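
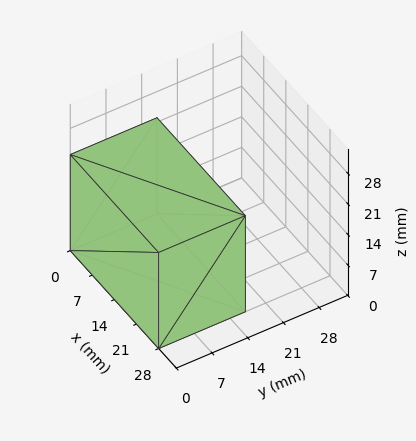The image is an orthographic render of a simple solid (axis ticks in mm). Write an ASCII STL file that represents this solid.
Reading the render: the shape is a rectangular box, roughly 28 × 17 mm footprint and 22 mm tall (dimensions read to the nearest mm from the axis ticks). For the STL, each face is triangulated and given an outward normal.

solid part
  facet normal 0.0000 0.0000 -1.0000
    outer loop
      vertex 28.0 17.0 0.0
      vertex 28.0 0.0 0.0
      vertex 0.0 0.0 0.0
    endloop
  endfacet
  facet normal 0.0000 0.0000 -1.0000
    outer loop
      vertex 0.0 17.0 0.0
      vertex 28.0 17.0 0.0
      vertex 0.0 0.0 0.0
    endloop
  endfacet
  facet normal 0.0000 0.0000 1.0000
    outer loop
      vertex 0.0 0.0 22.0
      vertex 28.0 0.0 22.0
      vertex 28.0 17.0 22.0
    endloop
  endfacet
  facet normal 0.0000 0.0000 1.0000
    outer loop
      vertex 0.0 0.0 22.0
      vertex 28.0 17.0 22.0
      vertex 0.0 17.0 22.0
    endloop
  endfacet
  facet normal 0.0000 -1.0000 0.0000
    outer loop
      vertex 0.0 0.0 0.0
      vertex 28.0 0.0 0.0
      vertex 28.0 0.0 22.0
    endloop
  endfacet
  facet normal 0.0000 -1.0000 0.0000
    outer loop
      vertex 0.0 0.0 0.0
      vertex 28.0 0.0 22.0
      vertex 0.0 0.0 22.0
    endloop
  endfacet
  facet normal 0.0000 1.0000 0.0000
    outer loop
      vertex 28.0 17.0 22.0
      vertex 28.0 17.0 0.0
      vertex 0.0 17.0 0.0
    endloop
  endfacet
  facet normal 0.0000 1.0000 0.0000
    outer loop
      vertex 0.0 17.0 22.0
      vertex 28.0 17.0 22.0
      vertex 0.0 17.0 0.0
    endloop
  endfacet
  facet normal -1.0000 0.0000 0.0000
    outer loop
      vertex 0.0 17.0 22.0
      vertex 0.0 17.0 0.0
      vertex 0.0 0.0 0.0
    endloop
  endfacet
  facet normal -1.0000 0.0000 0.0000
    outer loop
      vertex 0.0 0.0 22.0
      vertex 0.0 17.0 22.0
      vertex 0.0 0.0 0.0
    endloop
  endfacet
  facet normal 1.0000 0.0000 0.0000
    outer loop
      vertex 28.0 0.0 0.0
      vertex 28.0 17.0 0.0
      vertex 28.0 17.0 22.0
    endloop
  endfacet
  facet normal 1.0000 0.0000 0.0000
    outer loop
      vertex 28.0 0.0 0.0
      vertex 28.0 17.0 22.0
      vertex 28.0 0.0 22.0
    endloop
  endfacet
endsolid part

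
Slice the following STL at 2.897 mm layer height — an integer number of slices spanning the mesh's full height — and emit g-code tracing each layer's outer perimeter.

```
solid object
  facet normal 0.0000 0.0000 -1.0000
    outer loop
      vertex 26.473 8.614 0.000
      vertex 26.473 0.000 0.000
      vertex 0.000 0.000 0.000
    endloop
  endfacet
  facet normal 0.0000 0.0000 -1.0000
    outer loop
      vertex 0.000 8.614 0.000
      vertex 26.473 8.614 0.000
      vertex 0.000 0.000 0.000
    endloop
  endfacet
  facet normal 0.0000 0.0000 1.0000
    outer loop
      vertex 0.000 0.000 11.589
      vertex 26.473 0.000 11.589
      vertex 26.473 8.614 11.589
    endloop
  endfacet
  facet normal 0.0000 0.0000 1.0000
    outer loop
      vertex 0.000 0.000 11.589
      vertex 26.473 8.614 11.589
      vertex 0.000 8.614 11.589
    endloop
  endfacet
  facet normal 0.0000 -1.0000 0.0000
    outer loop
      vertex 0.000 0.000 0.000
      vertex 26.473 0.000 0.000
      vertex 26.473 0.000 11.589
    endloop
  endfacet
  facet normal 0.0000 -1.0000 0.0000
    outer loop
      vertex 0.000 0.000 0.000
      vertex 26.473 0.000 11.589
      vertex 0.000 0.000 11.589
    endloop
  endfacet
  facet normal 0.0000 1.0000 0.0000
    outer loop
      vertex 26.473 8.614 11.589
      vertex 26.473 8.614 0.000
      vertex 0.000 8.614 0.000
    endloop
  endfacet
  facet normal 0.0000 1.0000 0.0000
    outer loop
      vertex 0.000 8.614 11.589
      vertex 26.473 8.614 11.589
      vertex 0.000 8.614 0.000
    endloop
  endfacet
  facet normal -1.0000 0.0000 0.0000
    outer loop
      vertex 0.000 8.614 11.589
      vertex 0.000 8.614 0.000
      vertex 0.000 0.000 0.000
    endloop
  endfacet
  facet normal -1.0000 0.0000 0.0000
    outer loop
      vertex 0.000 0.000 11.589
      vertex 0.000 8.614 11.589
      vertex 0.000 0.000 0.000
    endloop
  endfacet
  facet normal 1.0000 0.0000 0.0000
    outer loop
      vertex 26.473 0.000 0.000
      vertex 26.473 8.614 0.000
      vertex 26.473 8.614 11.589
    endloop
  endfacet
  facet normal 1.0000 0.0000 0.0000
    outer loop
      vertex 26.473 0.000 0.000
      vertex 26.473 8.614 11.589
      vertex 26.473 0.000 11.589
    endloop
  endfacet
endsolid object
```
; perimeter-only toolpath
G21 ; units = mm
G90 ; absolute positioning
G28 ; home
; layer 1
G0 Z2.897
G0 X0.000 Y0.000
G1 X26.473 Y0.000
G1 X26.473 Y8.614
G1 X0.000 Y8.614
G1 X0.000 Y0.000
; layer 2
G0 Z5.795
G0 X0.000 Y0.000
G1 X26.473 Y0.000
G1 X26.473 Y8.614
G1 X0.000 Y8.614
G1 X0.000 Y0.000
; layer 3
G0 Z8.692
G0 X0.000 Y0.000
G1 X26.473 Y0.000
G1 X26.473 Y8.614
G1 X0.000 Y8.614
G1 X0.000 Y0.000
; layer 4
G0 Z11.589
G0 X0.000 Y0.000
G1 X26.473 Y0.000
G1 X26.473 Y8.614
G1 X0.000 Y8.614
G1 X0.000 Y0.000
M2 ; end

The solid is a rectangular box, roughly 26.5 × 8.61 mm footprint and 11.6 mm tall. Slicing at Δz = 2.897 mm — 4 equal slices spanning the solid's height, so layer i sits at z = i·h/4 — gives 4 non-empty perimeters. Each is a 4-segment closed polygon; G0 lifts to the layer z and rapids to the start vertex, then G1 traces the edges.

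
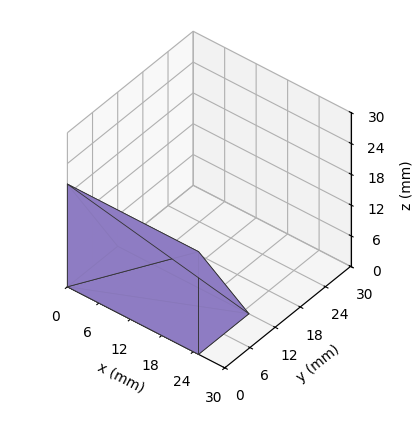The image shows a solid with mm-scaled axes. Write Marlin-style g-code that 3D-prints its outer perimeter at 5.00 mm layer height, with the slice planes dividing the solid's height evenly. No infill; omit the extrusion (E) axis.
Reading the render: the shape is a wedge (ramp): 25 × 12 mm base, rising to 20 mm along the y=0 edge and sloping linearly to z=0 at y=12 (dimensions read to the nearest mm from the axis ticks). For the g-code, the solid's height is divided into equal slices at the stated Δz and each level perimeter traced with G1 moves after a G0 lift.

; perimeter-only toolpath
G21 ; units = mm
G90 ; absolute positioning
G28 ; home
; layer 1
G0 Z5.00
G0 X0.00 Y0.00
G1 X25.00 Y0.00
G1 X25.00 Y9.00
G1 X0.00 Y9.00
G1 X0.00 Y0.00
; layer 2
G0 Z10.00
G0 X0.00 Y0.00
G1 X25.00 Y0.00
G1 X25.00 Y6.00
G1 X0.00 Y6.00
G1 X0.00 Y0.00
; layer 3
G0 Z15.00
G0 X0.00 Y0.00
G1 X25.00 Y0.00
G1 X25.00 Y3.00
G1 X0.00 Y3.00
G1 X0.00 Y0.00
M2 ; end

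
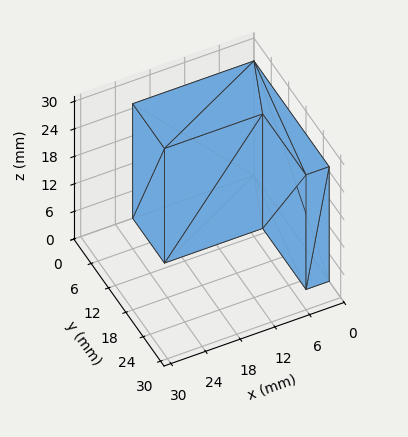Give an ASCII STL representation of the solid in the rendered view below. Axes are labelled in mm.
Reading the render: the shape is an L-shaped prism: outer 21 × 26 mm, arm thicknesses ≈ 11 mm (horizontal) and 4 mm (vertical), extruded 25 mm in z (dimensions read to the nearest mm from the axis ticks). For the STL, each face is triangulated and given an outward normal.

solid part
  facet normal 0.0000 0.0000 -1.0000
    outer loop
      vertex 21.0 11.0 0.0
      vertex 21.0 0.0 0.0
      vertex 0.0 0.0 0.0
    endloop
  endfacet
  facet normal 0.0000 0.0000 -1.0000
    outer loop
      vertex 4.0 11.0 0.0
      vertex 21.0 11.0 0.0
      vertex 0.0 0.0 0.0
    endloop
  endfacet
  facet normal 0.0000 0.0000 -1.0000
    outer loop
      vertex 4.0 26.0 0.0
      vertex 4.0 11.0 0.0
      vertex 0.0 0.0 0.0
    endloop
  endfacet
  facet normal 0.0000 0.0000 -1.0000
    outer loop
      vertex 0.0 26.0 0.0
      vertex 4.0 26.0 0.0
      vertex 0.0 0.0 0.0
    endloop
  endfacet
  facet normal 0.0000 0.0000 1.0000
    outer loop
      vertex 0.0 0.0 25.0
      vertex 21.0 0.0 25.0
      vertex 21.0 11.0 25.0
    endloop
  endfacet
  facet normal 0.0000 0.0000 1.0000
    outer loop
      vertex 0.0 0.0 25.0
      vertex 21.0 11.0 25.0
      vertex 4.0 11.0 25.0
    endloop
  endfacet
  facet normal 0.0000 0.0000 1.0000
    outer loop
      vertex 0.0 0.0 25.0
      vertex 4.0 11.0 25.0
      vertex 4.0 26.0 25.0
    endloop
  endfacet
  facet normal 0.0000 0.0000 1.0000
    outer loop
      vertex 0.0 0.0 25.0
      vertex 4.0 26.0 25.0
      vertex 0.0 26.0 25.0
    endloop
  endfacet
  facet normal 0.0000 -1.0000 0.0000
    outer loop
      vertex 0.0 0.0 0.0
      vertex 21.0 0.0 0.0
      vertex 21.0 0.0 25.0
    endloop
  endfacet
  facet normal 0.0000 -1.0000 0.0000
    outer loop
      vertex 0.0 0.0 0.0
      vertex 21.0 0.0 25.0
      vertex 0.0 0.0 25.0
    endloop
  endfacet
  facet normal 1.0000 0.0000 0.0000
    outer loop
      vertex 21.0 0.0 0.0
      vertex 21.0 11.0 0.0
      vertex 21.0 11.0 25.0
    endloop
  endfacet
  facet normal 1.0000 0.0000 0.0000
    outer loop
      vertex 21.0 0.0 0.0
      vertex 21.0 11.0 25.0
      vertex 21.0 0.0 25.0
    endloop
  endfacet
  facet normal 0.0000 1.0000 0.0000
    outer loop
      vertex 21.0 11.0 0.0
      vertex 4.0 11.0 0.0
      vertex 4.0 11.0 25.0
    endloop
  endfacet
  facet normal 0.0000 1.0000 0.0000
    outer loop
      vertex 21.0 11.0 0.0
      vertex 4.0 11.0 25.0
      vertex 21.0 11.0 25.0
    endloop
  endfacet
  facet normal 1.0000 0.0000 0.0000
    outer loop
      vertex 4.0 11.0 0.0
      vertex 4.0 26.0 0.0
      vertex 4.0 26.0 25.0
    endloop
  endfacet
  facet normal 1.0000 0.0000 0.0000
    outer loop
      vertex 4.0 11.0 0.0
      vertex 4.0 26.0 25.0
      vertex 4.0 11.0 25.0
    endloop
  endfacet
  facet normal 0.0000 1.0000 0.0000
    outer loop
      vertex 4.0 26.0 0.0
      vertex 0.0 26.0 0.0
      vertex 0.0 26.0 25.0
    endloop
  endfacet
  facet normal 0.0000 1.0000 0.0000
    outer loop
      vertex 4.0 26.0 0.0
      vertex 0.0 26.0 25.0
      vertex 4.0 26.0 25.0
    endloop
  endfacet
  facet normal -1.0000 0.0000 0.0000
    outer loop
      vertex 0.0 26.0 0.0
      vertex 0.0 0.0 0.0
      vertex 0.0 0.0 25.0
    endloop
  endfacet
  facet normal -1.0000 0.0000 0.0000
    outer loop
      vertex 0.0 26.0 0.0
      vertex 0.0 0.0 25.0
      vertex 0.0 26.0 25.0
    endloop
  endfacet
endsolid part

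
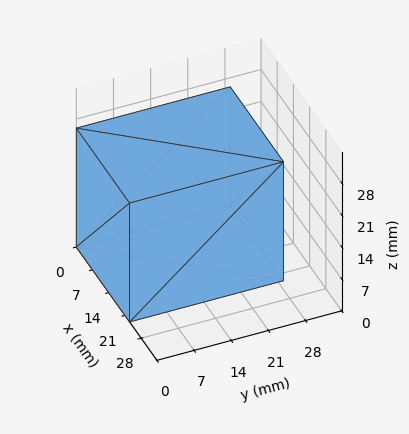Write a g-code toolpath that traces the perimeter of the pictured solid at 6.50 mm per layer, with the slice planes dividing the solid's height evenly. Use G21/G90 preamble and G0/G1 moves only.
Reading the render: the shape is a rectangular box, roughly 23 × 29 mm footprint and 26 mm tall (dimensions read to the nearest mm from the axis ticks). For the g-code, the solid's height is divided into equal slices at the stated Δz and each level perimeter traced with G1 moves after a G0 lift.

; perimeter-only toolpath
G21 ; units = mm
G90 ; absolute positioning
G28 ; home
; layer 1
G0 Z6.50
G0 X0.00 Y0.00
G1 X23.00 Y0.00
G1 X23.00 Y29.00
G1 X0.00 Y29.00
G1 X0.00 Y0.00
; layer 2
G0 Z13.00
G0 X0.00 Y0.00
G1 X23.00 Y0.00
G1 X23.00 Y29.00
G1 X0.00 Y29.00
G1 X0.00 Y0.00
; layer 3
G0 Z19.50
G0 X0.00 Y0.00
G1 X23.00 Y0.00
G1 X23.00 Y29.00
G1 X0.00 Y29.00
G1 X0.00 Y0.00
; layer 4
G0 Z26.00
G0 X0.00 Y0.00
G1 X23.00 Y0.00
G1 X23.00 Y29.00
G1 X0.00 Y29.00
G1 X0.00 Y0.00
M2 ; end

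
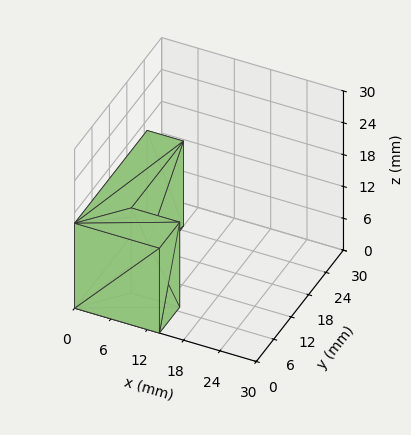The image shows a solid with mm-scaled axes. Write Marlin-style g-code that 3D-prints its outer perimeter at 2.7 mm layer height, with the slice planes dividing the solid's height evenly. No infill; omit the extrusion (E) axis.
Reading the render: the shape is an L-shaped prism: outer 14 × 25 mm, arm thicknesses ≈ 7 mm (horizontal) and 6 mm (vertical), extruded 16 mm in z (dimensions read to the nearest mm from the axis ticks). For the g-code, the solid's height is divided into equal slices at the stated Δz and each level perimeter traced with G1 moves after a G0 lift.

; perimeter-only toolpath
G21 ; units = mm
G90 ; absolute positioning
G28 ; home
; layer 1
G0 Z2.7
G0 X0.0 Y0.0
G1 X14.0 Y0.0
G1 X14.0 Y7.0
G1 X6.0 Y7.0
G1 X6.0 Y25.0
G1 X0.0 Y25.0
G1 X0.0 Y0.0
; layer 2
G0 Z5.3
G0 X0.0 Y0.0
G1 X14.0 Y0.0
G1 X14.0 Y7.0
G1 X6.0 Y7.0
G1 X6.0 Y25.0
G1 X0.0 Y25.0
G1 X0.0 Y0.0
; layer 3
G0 Z8.0
G0 X0.0 Y0.0
G1 X14.0 Y0.0
G1 X14.0 Y7.0
G1 X6.0 Y7.0
G1 X6.0 Y25.0
G1 X0.0 Y25.0
G1 X0.0 Y0.0
; layer 4
G0 Z10.7
G0 X0.0 Y0.0
G1 X14.0 Y0.0
G1 X14.0 Y7.0
G1 X6.0 Y7.0
G1 X6.0 Y25.0
G1 X0.0 Y25.0
G1 X0.0 Y0.0
; layer 5
G0 Z13.3
G0 X0.0 Y0.0
G1 X14.0 Y0.0
G1 X14.0 Y7.0
G1 X6.0 Y7.0
G1 X6.0 Y25.0
G1 X0.0 Y25.0
G1 X0.0 Y0.0
; layer 6
G0 Z16.0
G0 X0.0 Y0.0
G1 X14.0 Y0.0
G1 X14.0 Y7.0
G1 X6.0 Y7.0
G1 X6.0 Y25.0
G1 X0.0 Y25.0
G1 X0.0 Y0.0
M2 ; end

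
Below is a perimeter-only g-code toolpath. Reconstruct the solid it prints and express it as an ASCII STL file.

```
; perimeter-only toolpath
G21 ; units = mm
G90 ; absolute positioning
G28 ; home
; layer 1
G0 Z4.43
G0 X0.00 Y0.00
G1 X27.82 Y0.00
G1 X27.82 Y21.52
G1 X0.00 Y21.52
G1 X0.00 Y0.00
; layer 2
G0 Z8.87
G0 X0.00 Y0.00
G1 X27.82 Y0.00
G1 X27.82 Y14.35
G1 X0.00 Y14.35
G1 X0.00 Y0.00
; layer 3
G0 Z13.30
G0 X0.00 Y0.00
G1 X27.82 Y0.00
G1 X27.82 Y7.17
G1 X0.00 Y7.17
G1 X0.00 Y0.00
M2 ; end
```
solid part
  facet normal 0.0000 0.0000 -1.0000
    outer loop
      vertex 27.82 28.70 0.00
      vertex 27.82 0.00 0.00
      vertex 0.00 0.00 0.00
    endloop
  endfacet
  facet normal 0.0000 0.0000 -1.0000
    outer loop
      vertex 0.00 28.70 0.00
      vertex 27.82 28.70 0.00
      vertex 0.00 0.00 0.00
    endloop
  endfacet
  facet normal 0.0000 -1.0000 0.0000
    outer loop
      vertex 0.00 0.00 0.00
      vertex 27.82 0.00 0.00
      vertex 27.82 0.00 17.74
    endloop
  endfacet
  facet normal 0.0000 -1.0000 0.0000
    outer loop
      vertex 0.00 0.00 0.00
      vertex 27.82 0.00 17.74
      vertex 0.00 0.00 17.74
    endloop
  endfacet
  facet normal 0.0000 0.5258 0.8506
    outer loop
      vertex 0.00 0.00 17.74
      vertex 27.82 0.00 17.74
      vertex 27.82 28.70 0.00
    endloop
  endfacet
  facet normal 0.0000 0.5258 0.8506
    outer loop
      vertex 0.00 0.00 17.74
      vertex 27.82 28.70 0.00
      vertex 0.00 28.70 0.00
    endloop
  endfacet
  facet normal -1.0000 0.0000 0.0000
    outer loop
      vertex 0.00 0.00 17.74
      vertex 0.00 28.70 0.00
      vertex 0.00 0.00 0.00
    endloop
  endfacet
  facet normal 1.0000 0.0000 0.0000
    outer loop
      vertex 27.82 0.00 0.00
      vertex 27.82 28.70 0.00
      vertex 27.82 0.00 17.74
    endloop
  endfacet
endsolid part

The G0 Z moves step by Δz≈4.43 mm. The G1 loops shrink linearly with z, so the solid tapers from its base footprint up to z≈17.7. Closing with a flat bottom cap and the tapered top and triangulating gives 8 facets — a wedge (ramp): 27.8 × 28.7 mm base, rising to 17.7 mm along the y=0 edge and sloping linearly to z=0 at y=28.7.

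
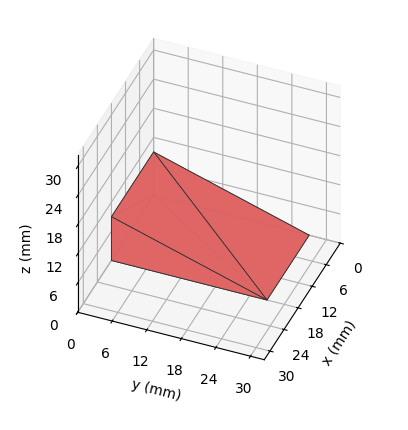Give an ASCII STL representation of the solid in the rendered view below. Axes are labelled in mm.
Reading the render: the shape is a wedge (ramp): 18 × 27 mm base, rising to 9 mm along the y=0 edge and sloping linearly to z=0 at y=27 (dimensions read to the nearest mm from the axis ticks). For the STL, each face is triangulated and given an outward normal.

solid part
  facet normal 0.0000 0.0000 -1.0000
    outer loop
      vertex 18.00 27.00 0.00
      vertex 18.00 0.00 0.00
      vertex 0.00 0.00 0.00
    endloop
  endfacet
  facet normal 0.0000 0.0000 -1.0000
    outer loop
      vertex 0.00 27.00 0.00
      vertex 18.00 27.00 0.00
      vertex 0.00 0.00 0.00
    endloop
  endfacet
  facet normal 0.0000 -1.0000 0.0000
    outer loop
      vertex 0.00 0.00 0.00
      vertex 18.00 0.00 0.00
      vertex 18.00 0.00 9.00
    endloop
  endfacet
  facet normal 0.0000 -1.0000 0.0000
    outer loop
      vertex 0.00 0.00 0.00
      vertex 18.00 0.00 9.00
      vertex 0.00 0.00 9.00
    endloop
  endfacet
  facet normal 0.0000 0.3162 0.9487
    outer loop
      vertex 0.00 0.00 9.00
      vertex 18.00 0.00 9.00
      vertex 18.00 27.00 0.00
    endloop
  endfacet
  facet normal 0.0000 0.3162 0.9487
    outer loop
      vertex 0.00 0.00 9.00
      vertex 18.00 27.00 0.00
      vertex 0.00 27.00 0.00
    endloop
  endfacet
  facet normal -1.0000 0.0000 0.0000
    outer loop
      vertex 0.00 0.00 9.00
      vertex 0.00 27.00 0.00
      vertex 0.00 0.00 0.00
    endloop
  endfacet
  facet normal 1.0000 0.0000 0.0000
    outer loop
      vertex 18.00 0.00 0.00
      vertex 18.00 27.00 0.00
      vertex 18.00 0.00 9.00
    endloop
  endfacet
endsolid part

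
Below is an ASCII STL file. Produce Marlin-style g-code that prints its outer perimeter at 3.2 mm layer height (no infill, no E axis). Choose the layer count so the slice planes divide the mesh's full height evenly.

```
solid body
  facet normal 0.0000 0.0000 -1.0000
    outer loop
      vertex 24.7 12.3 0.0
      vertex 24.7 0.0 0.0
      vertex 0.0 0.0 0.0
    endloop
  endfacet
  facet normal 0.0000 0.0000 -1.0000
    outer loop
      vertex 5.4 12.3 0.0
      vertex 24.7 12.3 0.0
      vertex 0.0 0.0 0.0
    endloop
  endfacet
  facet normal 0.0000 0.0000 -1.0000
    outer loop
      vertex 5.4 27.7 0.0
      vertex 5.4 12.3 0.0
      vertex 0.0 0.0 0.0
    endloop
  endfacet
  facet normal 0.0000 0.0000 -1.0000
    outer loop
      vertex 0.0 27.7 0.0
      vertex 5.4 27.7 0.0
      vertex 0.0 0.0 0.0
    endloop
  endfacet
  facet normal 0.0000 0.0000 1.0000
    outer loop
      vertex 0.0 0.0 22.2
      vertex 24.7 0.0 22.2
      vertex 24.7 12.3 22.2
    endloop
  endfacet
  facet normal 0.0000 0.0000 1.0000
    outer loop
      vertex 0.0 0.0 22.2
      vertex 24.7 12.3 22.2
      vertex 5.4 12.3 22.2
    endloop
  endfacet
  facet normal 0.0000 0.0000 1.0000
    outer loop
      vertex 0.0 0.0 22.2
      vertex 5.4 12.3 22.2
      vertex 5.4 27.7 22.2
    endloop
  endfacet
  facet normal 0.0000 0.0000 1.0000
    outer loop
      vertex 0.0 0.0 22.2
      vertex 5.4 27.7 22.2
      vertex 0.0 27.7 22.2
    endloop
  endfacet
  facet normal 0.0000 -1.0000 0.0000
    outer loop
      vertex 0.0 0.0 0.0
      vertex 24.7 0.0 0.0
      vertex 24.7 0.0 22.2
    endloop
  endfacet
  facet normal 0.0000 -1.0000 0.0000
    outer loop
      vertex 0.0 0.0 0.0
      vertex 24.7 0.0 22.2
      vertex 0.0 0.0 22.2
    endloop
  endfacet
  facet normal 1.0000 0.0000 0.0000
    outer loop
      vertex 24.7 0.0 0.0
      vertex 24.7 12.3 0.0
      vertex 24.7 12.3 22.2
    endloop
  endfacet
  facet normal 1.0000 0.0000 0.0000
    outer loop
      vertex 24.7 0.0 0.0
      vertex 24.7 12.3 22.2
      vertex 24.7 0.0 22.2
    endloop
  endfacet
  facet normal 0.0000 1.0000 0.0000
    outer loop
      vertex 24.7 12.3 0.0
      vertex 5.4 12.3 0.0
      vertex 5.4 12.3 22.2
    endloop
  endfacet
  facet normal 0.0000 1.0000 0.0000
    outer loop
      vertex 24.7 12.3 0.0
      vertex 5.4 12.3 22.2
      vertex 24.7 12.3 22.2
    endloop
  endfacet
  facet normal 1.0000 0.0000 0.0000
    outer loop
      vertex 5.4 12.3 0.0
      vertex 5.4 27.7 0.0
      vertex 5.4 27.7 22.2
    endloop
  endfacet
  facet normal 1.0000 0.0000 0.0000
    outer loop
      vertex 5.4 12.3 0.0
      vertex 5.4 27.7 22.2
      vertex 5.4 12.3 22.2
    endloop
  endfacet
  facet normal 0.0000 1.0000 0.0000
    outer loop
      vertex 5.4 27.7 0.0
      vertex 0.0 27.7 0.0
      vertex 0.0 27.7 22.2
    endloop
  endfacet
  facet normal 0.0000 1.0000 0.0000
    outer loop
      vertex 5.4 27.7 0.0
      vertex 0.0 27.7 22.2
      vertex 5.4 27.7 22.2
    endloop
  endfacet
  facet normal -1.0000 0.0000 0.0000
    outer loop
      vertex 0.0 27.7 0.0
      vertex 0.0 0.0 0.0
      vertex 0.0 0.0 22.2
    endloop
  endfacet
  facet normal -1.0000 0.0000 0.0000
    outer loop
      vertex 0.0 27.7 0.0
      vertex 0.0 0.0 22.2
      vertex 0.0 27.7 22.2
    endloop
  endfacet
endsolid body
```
; perimeter-only toolpath
G21 ; units = mm
G90 ; absolute positioning
G28 ; home
; layer 1
G0 Z3.2
G0 X0.0 Y0.0
G1 X24.7 Y0.0
G1 X24.7 Y12.3
G1 X5.4 Y12.3
G1 X5.4 Y27.7
G1 X0.0 Y27.7
G1 X0.0 Y0.0
; layer 2
G0 Z6.3
G0 X0.0 Y0.0
G1 X24.7 Y0.0
G1 X24.7 Y12.3
G1 X5.4 Y12.3
G1 X5.4 Y27.7
G1 X0.0 Y27.7
G1 X0.0 Y0.0
; layer 3
G0 Z9.5
G0 X0.0 Y0.0
G1 X24.7 Y0.0
G1 X24.7 Y12.3
G1 X5.4 Y12.3
G1 X5.4 Y27.7
G1 X0.0 Y27.7
G1 X0.0 Y0.0
; layer 4
G0 Z12.7
G0 X0.0 Y0.0
G1 X24.7 Y0.0
G1 X24.7 Y12.3
G1 X5.4 Y12.3
G1 X5.4 Y27.7
G1 X0.0 Y27.7
G1 X0.0 Y0.0
; layer 5
G0 Z15.9
G0 X0.0 Y0.0
G1 X24.7 Y0.0
G1 X24.7 Y12.3
G1 X5.4 Y12.3
G1 X5.4 Y27.7
G1 X0.0 Y27.7
G1 X0.0 Y0.0
; layer 6
G0 Z19.0
G0 X0.0 Y0.0
G1 X24.7 Y0.0
G1 X24.7 Y12.3
G1 X5.4 Y12.3
G1 X5.4 Y27.7
G1 X0.0 Y27.7
G1 X0.0 Y0.0
; layer 7
G0 Z22.2
G0 X0.0 Y0.0
G1 X24.7 Y0.0
G1 X24.7 Y12.3
G1 X5.4 Y12.3
G1 X5.4 Y27.7
G1 X0.0 Y27.7
G1 X0.0 Y0.0
M2 ; end

The solid is an L-shaped prism: outer 24.7 × 27.7 mm, arm thicknesses ≈ 12.3 mm (horizontal) and 5.4 mm (vertical), extruded 22.2 mm in z. Slicing at Δz = 3.2 mm — 7 equal slices spanning the solid's height, so layer i sits at z = i·h/7 — gives 7 non-empty perimeters. Each is a 6-segment closed polygon; G0 lifts to the layer z and rapids to the start vertex, then G1 traces the edges.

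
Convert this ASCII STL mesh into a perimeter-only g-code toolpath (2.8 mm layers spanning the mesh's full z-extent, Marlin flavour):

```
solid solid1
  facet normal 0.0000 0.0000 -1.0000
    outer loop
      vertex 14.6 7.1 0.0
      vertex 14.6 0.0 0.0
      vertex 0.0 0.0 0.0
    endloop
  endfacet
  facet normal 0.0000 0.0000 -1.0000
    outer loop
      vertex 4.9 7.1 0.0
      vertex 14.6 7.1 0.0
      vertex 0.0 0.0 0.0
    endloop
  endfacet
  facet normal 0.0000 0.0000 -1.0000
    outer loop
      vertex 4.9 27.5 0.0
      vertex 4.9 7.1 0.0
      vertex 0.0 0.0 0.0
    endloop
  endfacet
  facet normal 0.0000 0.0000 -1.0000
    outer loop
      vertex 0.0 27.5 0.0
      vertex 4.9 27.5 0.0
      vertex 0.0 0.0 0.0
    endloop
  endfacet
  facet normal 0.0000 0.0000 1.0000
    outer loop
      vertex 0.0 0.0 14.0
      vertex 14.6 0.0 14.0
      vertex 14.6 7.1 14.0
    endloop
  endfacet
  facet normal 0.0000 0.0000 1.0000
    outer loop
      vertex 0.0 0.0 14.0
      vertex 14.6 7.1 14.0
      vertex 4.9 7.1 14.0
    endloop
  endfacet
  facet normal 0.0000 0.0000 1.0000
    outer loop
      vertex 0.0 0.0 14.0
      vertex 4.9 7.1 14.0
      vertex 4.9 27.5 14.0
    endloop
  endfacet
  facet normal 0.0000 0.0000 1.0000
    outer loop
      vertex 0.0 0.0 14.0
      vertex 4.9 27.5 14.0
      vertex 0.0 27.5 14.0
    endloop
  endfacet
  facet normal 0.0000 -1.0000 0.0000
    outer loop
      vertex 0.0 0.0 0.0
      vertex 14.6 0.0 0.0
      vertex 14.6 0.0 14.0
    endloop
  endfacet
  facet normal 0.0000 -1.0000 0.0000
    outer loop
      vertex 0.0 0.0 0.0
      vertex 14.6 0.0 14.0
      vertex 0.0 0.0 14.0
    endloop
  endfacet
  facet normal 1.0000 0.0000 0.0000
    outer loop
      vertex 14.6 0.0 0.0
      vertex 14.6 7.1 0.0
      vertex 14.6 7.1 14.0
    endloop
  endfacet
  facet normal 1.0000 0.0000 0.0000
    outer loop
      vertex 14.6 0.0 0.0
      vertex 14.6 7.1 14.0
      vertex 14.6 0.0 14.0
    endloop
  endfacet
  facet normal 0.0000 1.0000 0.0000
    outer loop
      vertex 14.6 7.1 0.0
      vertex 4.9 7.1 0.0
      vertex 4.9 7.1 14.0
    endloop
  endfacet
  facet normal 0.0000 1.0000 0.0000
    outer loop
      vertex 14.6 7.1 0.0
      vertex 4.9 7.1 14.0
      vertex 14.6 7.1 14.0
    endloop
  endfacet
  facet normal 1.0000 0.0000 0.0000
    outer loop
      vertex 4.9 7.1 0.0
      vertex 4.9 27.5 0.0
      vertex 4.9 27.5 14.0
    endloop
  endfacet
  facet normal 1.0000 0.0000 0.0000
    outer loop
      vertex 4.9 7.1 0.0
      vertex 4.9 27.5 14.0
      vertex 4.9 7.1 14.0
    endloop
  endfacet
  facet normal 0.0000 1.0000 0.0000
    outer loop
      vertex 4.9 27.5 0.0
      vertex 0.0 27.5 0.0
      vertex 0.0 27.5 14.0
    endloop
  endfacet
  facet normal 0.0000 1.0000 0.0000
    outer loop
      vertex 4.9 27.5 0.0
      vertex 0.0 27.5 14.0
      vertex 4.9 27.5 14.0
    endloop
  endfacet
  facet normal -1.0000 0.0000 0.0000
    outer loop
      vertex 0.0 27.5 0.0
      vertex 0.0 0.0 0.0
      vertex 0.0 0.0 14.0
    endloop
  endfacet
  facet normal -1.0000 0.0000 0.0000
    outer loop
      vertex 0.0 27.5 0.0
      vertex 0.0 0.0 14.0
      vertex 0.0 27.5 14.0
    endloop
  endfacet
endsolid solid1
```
; perimeter-only toolpath
G21 ; units = mm
G90 ; absolute positioning
G28 ; home
; layer 1
G0 Z2.8
G0 X0.0 Y0.0
G1 X14.6 Y0.0
G1 X14.6 Y7.1
G1 X4.9 Y7.1
G1 X4.9 Y27.5
G1 X0.0 Y27.5
G1 X0.0 Y0.0
; layer 2
G0 Z5.6
G0 X0.0 Y0.0
G1 X14.6 Y0.0
G1 X14.6 Y7.1
G1 X4.9 Y7.1
G1 X4.9 Y27.5
G1 X0.0 Y27.5
G1 X0.0 Y0.0
; layer 3
G0 Z8.4
G0 X0.0 Y0.0
G1 X14.6 Y0.0
G1 X14.6 Y7.1
G1 X4.9 Y7.1
G1 X4.9 Y27.5
G1 X0.0 Y27.5
G1 X0.0 Y0.0
; layer 4
G0 Z11.2
G0 X0.0 Y0.0
G1 X14.6 Y0.0
G1 X14.6 Y7.1
G1 X4.9 Y7.1
G1 X4.9 Y27.5
G1 X0.0 Y27.5
G1 X0.0 Y0.0
; layer 5
G0 Z14.0
G0 X0.0 Y0.0
G1 X14.6 Y0.0
G1 X14.6 Y7.1
G1 X4.9 Y7.1
G1 X4.9 Y27.5
G1 X0.0 Y27.5
G1 X0.0 Y0.0
M2 ; end

The solid is an L-shaped prism: outer 14.6 × 27.5 mm, arm thicknesses ≈ 7.1 mm (horizontal) and 4.9 mm (vertical), extruded 14 mm in z. Slicing at Δz = 2.8 mm — 5 equal slices spanning the solid's height, so layer i sits at z = i·h/5 — gives 5 non-empty perimeters. Each is a 6-segment closed polygon; G0 lifts to the layer z and rapids to the start vertex, then G1 traces the edges.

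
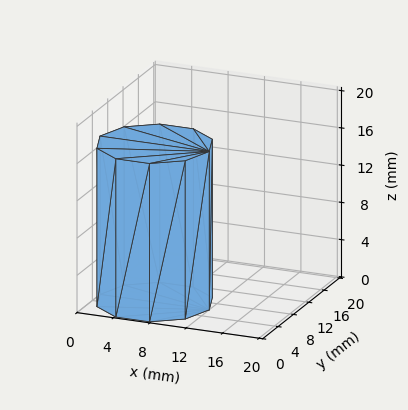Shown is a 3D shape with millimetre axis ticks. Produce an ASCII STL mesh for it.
Reading the render: the shape is a regular 10-sided prism (a cylinder approximated with 10 flat sides), circumscribed radius ≈ 6 mm, height ≈ 17 mm (dimensions read to the nearest mm from the axis ticks). For the STL, each face is triangulated and given an outward normal.

solid part
  facet normal 0.0000 0.0000 -1.0000
    outer loop
      vertex 7.85 11.71 0.00
      vertex 10.85 9.53 0.00
      vertex 12.00 6.00 0.00
    endloop
  endfacet
  facet normal 0.0000 0.0000 -1.0000
    outer loop
      vertex 4.15 11.71 0.00
      vertex 7.85 11.71 0.00
      vertex 12.00 6.00 0.00
    endloop
  endfacet
  facet normal 0.0000 0.0000 -1.0000
    outer loop
      vertex 1.15 9.53 0.00
      vertex 4.15 11.71 0.00
      vertex 12.00 6.00 0.00
    endloop
  endfacet
  facet normal 0.0000 0.0000 -1.0000
    outer loop
      vertex 0.00 6.00 0.00
      vertex 1.15 9.53 0.00
      vertex 12.00 6.00 0.00
    endloop
  endfacet
  facet normal 0.0000 0.0000 -1.0000
    outer loop
      vertex 1.15 2.47 0.00
      vertex 0.00 6.00 0.00
      vertex 12.00 6.00 0.00
    endloop
  endfacet
  facet normal 0.0000 0.0000 -1.0000
    outer loop
      vertex 4.15 0.29 0.00
      vertex 1.15 2.47 0.00
      vertex 12.00 6.00 0.00
    endloop
  endfacet
  facet normal 0.0000 0.0000 -1.0000
    outer loop
      vertex 7.85 0.29 0.00
      vertex 4.15 0.29 0.00
      vertex 12.00 6.00 0.00
    endloop
  endfacet
  facet normal 0.0000 0.0000 -1.0000
    outer loop
      vertex 10.85 2.47 0.00
      vertex 7.85 0.29 0.00
      vertex 12.00 6.00 0.00
    endloop
  endfacet
  facet normal 0.0000 0.0000 1.0000
    outer loop
      vertex 12.00 6.00 17.00
      vertex 10.85 9.53 17.00
      vertex 7.85 11.71 17.00
    endloop
  endfacet
  facet normal 0.0000 0.0000 1.0000
    outer loop
      vertex 12.00 6.00 17.00
      vertex 7.85 11.71 17.00
      vertex 4.15 11.71 17.00
    endloop
  endfacet
  facet normal 0.0000 0.0000 1.0000
    outer loop
      vertex 12.00 6.00 17.00
      vertex 4.15 11.71 17.00
      vertex 1.15 9.53 17.00
    endloop
  endfacet
  facet normal 0.0000 0.0000 1.0000
    outer loop
      vertex 12.00 6.00 17.00
      vertex 1.15 9.53 17.00
      vertex 0.00 6.00 17.00
    endloop
  endfacet
  facet normal 0.0000 0.0000 1.0000
    outer loop
      vertex 12.00 6.00 17.00
      vertex 0.00 6.00 17.00
      vertex 1.15 2.47 17.00
    endloop
  endfacet
  facet normal 0.0000 0.0000 1.0000
    outer loop
      vertex 12.00 6.00 17.00
      vertex 1.15 2.47 17.00
      vertex 4.15 0.29 17.00
    endloop
  endfacet
  facet normal 0.0000 0.0000 1.0000
    outer loop
      vertex 12.00 6.00 17.00
      vertex 4.15 0.29 17.00
      vertex 7.85 0.29 17.00
    endloop
  endfacet
  facet normal 0.0000 0.0000 1.0000
    outer loop
      vertex 12.00 6.00 17.00
      vertex 7.85 0.29 17.00
      vertex 10.85 2.47 17.00
    endloop
  endfacet
  facet normal 0.9508 0.3098 0.0000
    outer loop
      vertex 12.00 6.00 0.00
      vertex 10.85 9.53 0.00
      vertex 10.85 9.53 17.00
    endloop
  endfacet
  facet normal 0.9508 0.3098 0.0000
    outer loop
      vertex 12.00 6.00 0.00
      vertex 10.85 9.53 17.00
      vertex 12.00 6.00 17.00
    endloop
  endfacet
  facet normal 0.5879 0.8090 0.0000
    outer loop
      vertex 10.85 9.53 0.00
      vertex 7.85 11.71 0.00
      vertex 7.85 11.71 17.00
    endloop
  endfacet
  facet normal 0.5879 0.8090 0.0000
    outer loop
      vertex 10.85 9.53 0.00
      vertex 7.85 11.71 17.00
      vertex 10.85 9.53 17.00
    endloop
  endfacet
  facet normal 0.0000 1.0000 0.0000
    outer loop
      vertex 7.85 11.71 0.00
      vertex 4.15 11.71 0.00
      vertex 4.15 11.71 17.00
    endloop
  endfacet
  facet normal 0.0000 1.0000 0.0000
    outer loop
      vertex 7.85 11.71 0.00
      vertex 4.15 11.71 17.00
      vertex 7.85 11.71 17.00
    endloop
  endfacet
  facet normal -0.5879 0.8090 0.0000
    outer loop
      vertex 4.15 11.71 0.00
      vertex 1.15 9.53 0.00
      vertex 1.15 9.53 17.00
    endloop
  endfacet
  facet normal -0.5879 0.8090 0.0000
    outer loop
      vertex 4.15 11.71 0.00
      vertex 1.15 9.53 17.00
      vertex 4.15 11.71 17.00
    endloop
  endfacet
  facet normal -0.9508 0.3098 0.0000
    outer loop
      vertex 1.15 9.53 0.00
      vertex 0.00 6.00 0.00
      vertex 0.00 6.00 17.00
    endloop
  endfacet
  facet normal -0.9508 0.3098 0.0000
    outer loop
      vertex 1.15 9.53 0.00
      vertex 0.00 6.00 17.00
      vertex 1.15 9.53 17.00
    endloop
  endfacet
  facet normal -0.9508 -0.3098 0.0000
    outer loop
      vertex 0.00 6.00 0.00
      vertex 1.15 2.47 0.00
      vertex 1.15 2.47 17.00
    endloop
  endfacet
  facet normal -0.9508 -0.3098 0.0000
    outer loop
      vertex 0.00 6.00 0.00
      vertex 1.15 2.47 17.00
      vertex 0.00 6.00 17.00
    endloop
  endfacet
  facet normal -0.5879 -0.8090 0.0000
    outer loop
      vertex 1.15 2.47 0.00
      vertex 4.15 0.29 0.00
      vertex 4.15 0.29 17.00
    endloop
  endfacet
  facet normal -0.5879 -0.8090 0.0000
    outer loop
      vertex 1.15 2.47 0.00
      vertex 4.15 0.29 17.00
      vertex 1.15 2.47 17.00
    endloop
  endfacet
  facet normal 0.0000 -1.0000 0.0000
    outer loop
      vertex 4.15 0.29 0.00
      vertex 7.85 0.29 0.00
      vertex 7.85 0.29 17.00
    endloop
  endfacet
  facet normal 0.0000 -1.0000 0.0000
    outer loop
      vertex 4.15 0.29 0.00
      vertex 7.85 0.29 17.00
      vertex 4.15 0.29 17.00
    endloop
  endfacet
  facet normal 0.5879 -0.8090 0.0000
    outer loop
      vertex 7.85 0.29 0.00
      vertex 10.85 2.47 0.00
      vertex 10.85 2.47 17.00
    endloop
  endfacet
  facet normal 0.5879 -0.8090 0.0000
    outer loop
      vertex 7.85 0.29 0.00
      vertex 10.85 2.47 17.00
      vertex 7.85 0.29 17.00
    endloop
  endfacet
  facet normal 0.9508 -0.3098 0.0000
    outer loop
      vertex 10.85 2.47 0.00
      vertex 12.00 6.00 0.00
      vertex 12.00 6.00 17.00
    endloop
  endfacet
  facet normal 0.9508 -0.3098 0.0000
    outer loop
      vertex 10.85 2.47 0.00
      vertex 12.00 6.00 17.00
      vertex 10.85 2.47 17.00
    endloop
  endfacet
endsolid part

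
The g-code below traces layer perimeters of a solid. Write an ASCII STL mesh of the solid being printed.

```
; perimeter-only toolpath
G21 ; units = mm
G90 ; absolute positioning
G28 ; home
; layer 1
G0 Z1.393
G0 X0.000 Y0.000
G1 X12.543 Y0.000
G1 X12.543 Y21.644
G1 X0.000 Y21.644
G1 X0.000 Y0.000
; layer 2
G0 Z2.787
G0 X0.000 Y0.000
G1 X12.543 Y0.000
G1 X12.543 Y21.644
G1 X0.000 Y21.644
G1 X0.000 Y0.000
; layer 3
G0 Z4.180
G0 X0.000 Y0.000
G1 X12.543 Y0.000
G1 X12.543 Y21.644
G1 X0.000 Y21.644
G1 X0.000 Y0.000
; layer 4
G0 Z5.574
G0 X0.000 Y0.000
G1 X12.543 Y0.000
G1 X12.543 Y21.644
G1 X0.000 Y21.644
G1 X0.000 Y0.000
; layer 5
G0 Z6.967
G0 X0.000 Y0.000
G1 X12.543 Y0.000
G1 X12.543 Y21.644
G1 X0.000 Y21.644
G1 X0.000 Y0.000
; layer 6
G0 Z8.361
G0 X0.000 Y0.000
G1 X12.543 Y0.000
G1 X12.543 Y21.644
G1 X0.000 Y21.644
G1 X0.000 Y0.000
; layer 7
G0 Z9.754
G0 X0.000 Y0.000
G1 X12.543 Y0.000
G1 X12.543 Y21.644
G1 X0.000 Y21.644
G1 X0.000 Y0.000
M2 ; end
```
solid part
  facet normal 0.0000 0.0000 -1.0000
    outer loop
      vertex 12.543 21.644 0.000
      vertex 12.543 0.000 0.000
      vertex 0.000 0.000 0.000
    endloop
  endfacet
  facet normal 0.0000 0.0000 -1.0000
    outer loop
      vertex 0.000 21.644 0.000
      vertex 12.543 21.644 0.000
      vertex 0.000 0.000 0.000
    endloop
  endfacet
  facet normal 0.0000 0.0000 1.0000
    outer loop
      vertex 0.000 0.000 9.754
      vertex 12.543 0.000 9.754
      vertex 12.543 21.644 9.754
    endloop
  endfacet
  facet normal 0.0000 0.0000 1.0000
    outer loop
      vertex 0.000 0.000 9.754
      vertex 12.543 21.644 9.754
      vertex 0.000 21.644 9.754
    endloop
  endfacet
  facet normal 0.0000 -1.0000 0.0000
    outer loop
      vertex 0.000 0.000 0.000
      vertex 12.543 0.000 0.000
      vertex 12.543 0.000 9.754
    endloop
  endfacet
  facet normal 0.0000 -1.0000 0.0000
    outer loop
      vertex 0.000 0.000 0.000
      vertex 12.543 0.000 9.754
      vertex 0.000 0.000 9.754
    endloop
  endfacet
  facet normal 0.0000 1.0000 0.0000
    outer loop
      vertex 12.543 21.644 9.754
      vertex 12.543 21.644 0.000
      vertex 0.000 21.644 0.000
    endloop
  endfacet
  facet normal 0.0000 1.0000 0.0000
    outer loop
      vertex 0.000 21.644 9.754
      vertex 12.543 21.644 9.754
      vertex 0.000 21.644 0.000
    endloop
  endfacet
  facet normal -1.0000 0.0000 0.0000
    outer loop
      vertex 0.000 21.644 9.754
      vertex 0.000 21.644 0.000
      vertex 0.000 0.000 0.000
    endloop
  endfacet
  facet normal -1.0000 0.0000 0.0000
    outer loop
      vertex 0.000 0.000 9.754
      vertex 0.000 21.644 9.754
      vertex 0.000 0.000 0.000
    endloop
  endfacet
  facet normal 1.0000 0.0000 0.0000
    outer loop
      vertex 12.543 0.000 0.000
      vertex 12.543 21.644 0.000
      vertex 12.543 21.644 9.754
    endloop
  endfacet
  facet normal 1.0000 0.0000 0.0000
    outer loop
      vertex 12.543 0.000 0.000
      vertex 12.543 21.644 9.754
      vertex 12.543 0.000 9.754
    endloop
  endfacet
endsolid part

The G0 Z moves step by Δz≈1.393 mm. Every layer's G1 loop is the same polygon, so the solid is a straight extrusion of it from z=0 to z≈9.75. Closing with flat bottom and top caps and triangulating gives 12 facets — a rectangular box, roughly 12.5 × 21.6 mm footprint and 9.75 mm tall.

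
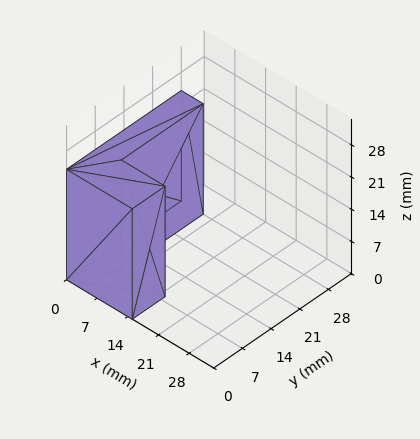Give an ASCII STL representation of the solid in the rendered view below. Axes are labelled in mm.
Reading the render: the shape is an L-shaped prism: outer 15 × 28 mm, arm thicknesses ≈ 8 mm (horizontal) and 5 mm (vertical), extruded 24 mm in z (dimensions read to the nearest mm from the axis ticks). For the STL, each face is triangulated and given an outward normal.

solid part
  facet normal 0.0000 0.0000 -1.0000
    outer loop
      vertex 15.00 8.00 0.00
      vertex 15.00 0.00 0.00
      vertex 0.00 0.00 0.00
    endloop
  endfacet
  facet normal 0.0000 0.0000 -1.0000
    outer loop
      vertex 5.00 8.00 0.00
      vertex 15.00 8.00 0.00
      vertex 0.00 0.00 0.00
    endloop
  endfacet
  facet normal 0.0000 0.0000 -1.0000
    outer loop
      vertex 5.00 28.00 0.00
      vertex 5.00 8.00 0.00
      vertex 0.00 0.00 0.00
    endloop
  endfacet
  facet normal 0.0000 0.0000 -1.0000
    outer loop
      vertex 0.00 28.00 0.00
      vertex 5.00 28.00 0.00
      vertex 0.00 0.00 0.00
    endloop
  endfacet
  facet normal 0.0000 0.0000 1.0000
    outer loop
      vertex 0.00 0.00 24.00
      vertex 15.00 0.00 24.00
      vertex 15.00 8.00 24.00
    endloop
  endfacet
  facet normal 0.0000 0.0000 1.0000
    outer loop
      vertex 0.00 0.00 24.00
      vertex 15.00 8.00 24.00
      vertex 5.00 8.00 24.00
    endloop
  endfacet
  facet normal 0.0000 0.0000 1.0000
    outer loop
      vertex 0.00 0.00 24.00
      vertex 5.00 8.00 24.00
      vertex 5.00 28.00 24.00
    endloop
  endfacet
  facet normal 0.0000 0.0000 1.0000
    outer loop
      vertex 0.00 0.00 24.00
      vertex 5.00 28.00 24.00
      vertex 0.00 28.00 24.00
    endloop
  endfacet
  facet normal 0.0000 -1.0000 0.0000
    outer loop
      vertex 0.00 0.00 0.00
      vertex 15.00 0.00 0.00
      vertex 15.00 0.00 24.00
    endloop
  endfacet
  facet normal 0.0000 -1.0000 0.0000
    outer loop
      vertex 0.00 0.00 0.00
      vertex 15.00 0.00 24.00
      vertex 0.00 0.00 24.00
    endloop
  endfacet
  facet normal 1.0000 0.0000 0.0000
    outer loop
      vertex 15.00 0.00 0.00
      vertex 15.00 8.00 0.00
      vertex 15.00 8.00 24.00
    endloop
  endfacet
  facet normal 1.0000 0.0000 0.0000
    outer loop
      vertex 15.00 0.00 0.00
      vertex 15.00 8.00 24.00
      vertex 15.00 0.00 24.00
    endloop
  endfacet
  facet normal 0.0000 1.0000 0.0000
    outer loop
      vertex 15.00 8.00 0.00
      vertex 5.00 8.00 0.00
      vertex 5.00 8.00 24.00
    endloop
  endfacet
  facet normal 0.0000 1.0000 0.0000
    outer loop
      vertex 15.00 8.00 0.00
      vertex 5.00 8.00 24.00
      vertex 15.00 8.00 24.00
    endloop
  endfacet
  facet normal 1.0000 0.0000 0.0000
    outer loop
      vertex 5.00 8.00 0.00
      vertex 5.00 28.00 0.00
      vertex 5.00 28.00 24.00
    endloop
  endfacet
  facet normal 1.0000 0.0000 0.0000
    outer loop
      vertex 5.00 8.00 0.00
      vertex 5.00 28.00 24.00
      vertex 5.00 8.00 24.00
    endloop
  endfacet
  facet normal 0.0000 1.0000 0.0000
    outer loop
      vertex 5.00 28.00 0.00
      vertex 0.00 28.00 0.00
      vertex 0.00 28.00 24.00
    endloop
  endfacet
  facet normal 0.0000 1.0000 0.0000
    outer loop
      vertex 5.00 28.00 0.00
      vertex 0.00 28.00 24.00
      vertex 5.00 28.00 24.00
    endloop
  endfacet
  facet normal -1.0000 0.0000 0.0000
    outer loop
      vertex 0.00 28.00 0.00
      vertex 0.00 0.00 0.00
      vertex 0.00 0.00 24.00
    endloop
  endfacet
  facet normal -1.0000 0.0000 0.0000
    outer loop
      vertex 0.00 28.00 0.00
      vertex 0.00 0.00 24.00
      vertex 0.00 28.00 24.00
    endloop
  endfacet
endsolid part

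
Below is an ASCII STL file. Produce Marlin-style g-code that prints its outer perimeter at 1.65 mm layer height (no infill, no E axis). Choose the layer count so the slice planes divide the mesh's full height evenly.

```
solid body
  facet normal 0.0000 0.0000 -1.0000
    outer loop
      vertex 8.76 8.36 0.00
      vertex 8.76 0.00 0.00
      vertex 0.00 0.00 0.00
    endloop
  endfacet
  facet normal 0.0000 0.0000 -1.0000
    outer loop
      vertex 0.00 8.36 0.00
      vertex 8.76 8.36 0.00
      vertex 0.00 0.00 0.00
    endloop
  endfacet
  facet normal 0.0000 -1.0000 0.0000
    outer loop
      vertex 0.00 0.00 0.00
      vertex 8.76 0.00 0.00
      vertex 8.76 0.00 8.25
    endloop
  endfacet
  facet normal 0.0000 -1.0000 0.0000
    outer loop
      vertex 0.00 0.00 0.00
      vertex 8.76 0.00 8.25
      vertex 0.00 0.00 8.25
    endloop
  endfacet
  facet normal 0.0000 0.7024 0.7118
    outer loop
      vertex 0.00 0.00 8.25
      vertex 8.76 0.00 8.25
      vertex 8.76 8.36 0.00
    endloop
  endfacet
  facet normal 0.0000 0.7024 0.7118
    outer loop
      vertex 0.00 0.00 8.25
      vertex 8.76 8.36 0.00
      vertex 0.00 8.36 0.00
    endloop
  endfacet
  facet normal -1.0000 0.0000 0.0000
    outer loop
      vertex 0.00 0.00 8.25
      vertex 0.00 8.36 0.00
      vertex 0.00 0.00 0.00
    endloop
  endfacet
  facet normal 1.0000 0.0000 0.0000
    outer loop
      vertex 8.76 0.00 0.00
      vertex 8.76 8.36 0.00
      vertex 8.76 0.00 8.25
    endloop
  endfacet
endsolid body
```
; perimeter-only toolpath
G21 ; units = mm
G90 ; absolute positioning
G28 ; home
; layer 1
G0 Z1.65
G0 X0.00 Y0.00
G1 X8.76 Y0.00
G1 X8.76 Y6.69
G1 X0.00 Y6.69
G1 X0.00 Y0.00
; layer 2
G0 Z3.30
G0 X0.00 Y0.00
G1 X8.76 Y0.00
G1 X8.76 Y5.02
G1 X0.00 Y5.02
G1 X0.00 Y0.00
; layer 3
G0 Z4.95
G0 X0.00 Y0.00
G1 X8.76 Y0.00
G1 X8.76 Y3.34
G1 X0.00 Y3.34
G1 X0.00 Y0.00
; layer 4
G0 Z6.60
G0 X0.00 Y0.00
G1 X8.76 Y0.00
G1 X8.76 Y1.67
G1 X0.00 Y1.67
G1 X0.00 Y0.00
M2 ; end

The solid is a wedge (ramp): 8.76 × 8.36 mm base, rising to 8.25 mm along the y=0 edge and sloping linearly to z=0 at y=8.36. Slicing at Δz = 1.65 mm — 5 equal slices spanning the solid's height, so layer i sits at z = i·h/5 — gives 4 non-empty perimeters. Each is a 4-segment closed polygon; G0 lifts to the layer z and rapids to the start vertex, then G1 traces the edges. The cross-section shrinks linearly with z (the slice at the apex is degenerate and omitted).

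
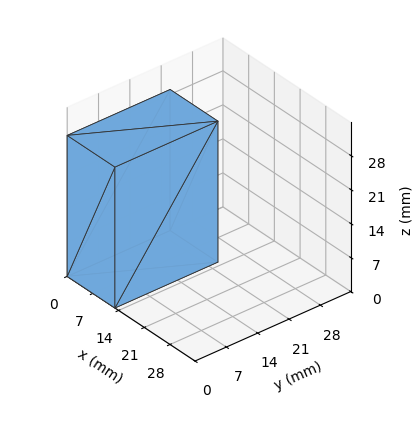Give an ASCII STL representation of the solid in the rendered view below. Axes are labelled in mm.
Reading the render: the shape is a rectangular box, roughly 13 × 23 mm footprint and 29 mm tall (dimensions read to the nearest mm from the axis ticks). For the STL, each face is triangulated and given an outward normal.

solid part
  facet normal 0.0000 0.0000 -1.0000
    outer loop
      vertex 13.000 23.000 0.000
      vertex 13.000 0.000 0.000
      vertex 0.000 0.000 0.000
    endloop
  endfacet
  facet normal 0.0000 0.0000 -1.0000
    outer loop
      vertex 0.000 23.000 0.000
      vertex 13.000 23.000 0.000
      vertex 0.000 0.000 0.000
    endloop
  endfacet
  facet normal 0.0000 0.0000 1.0000
    outer loop
      vertex 0.000 0.000 29.000
      vertex 13.000 0.000 29.000
      vertex 13.000 23.000 29.000
    endloop
  endfacet
  facet normal 0.0000 0.0000 1.0000
    outer loop
      vertex 0.000 0.000 29.000
      vertex 13.000 23.000 29.000
      vertex 0.000 23.000 29.000
    endloop
  endfacet
  facet normal 0.0000 -1.0000 0.0000
    outer loop
      vertex 0.000 0.000 0.000
      vertex 13.000 0.000 0.000
      vertex 13.000 0.000 29.000
    endloop
  endfacet
  facet normal 0.0000 -1.0000 0.0000
    outer loop
      vertex 0.000 0.000 0.000
      vertex 13.000 0.000 29.000
      vertex 0.000 0.000 29.000
    endloop
  endfacet
  facet normal 0.0000 1.0000 0.0000
    outer loop
      vertex 13.000 23.000 29.000
      vertex 13.000 23.000 0.000
      vertex 0.000 23.000 0.000
    endloop
  endfacet
  facet normal 0.0000 1.0000 0.0000
    outer loop
      vertex 0.000 23.000 29.000
      vertex 13.000 23.000 29.000
      vertex 0.000 23.000 0.000
    endloop
  endfacet
  facet normal -1.0000 0.0000 0.0000
    outer loop
      vertex 0.000 23.000 29.000
      vertex 0.000 23.000 0.000
      vertex 0.000 0.000 0.000
    endloop
  endfacet
  facet normal -1.0000 0.0000 0.0000
    outer loop
      vertex 0.000 0.000 29.000
      vertex 0.000 23.000 29.000
      vertex 0.000 0.000 0.000
    endloop
  endfacet
  facet normal 1.0000 0.0000 0.0000
    outer loop
      vertex 13.000 0.000 0.000
      vertex 13.000 23.000 0.000
      vertex 13.000 23.000 29.000
    endloop
  endfacet
  facet normal 1.0000 0.0000 0.0000
    outer loop
      vertex 13.000 0.000 0.000
      vertex 13.000 23.000 29.000
      vertex 13.000 0.000 29.000
    endloop
  endfacet
endsolid part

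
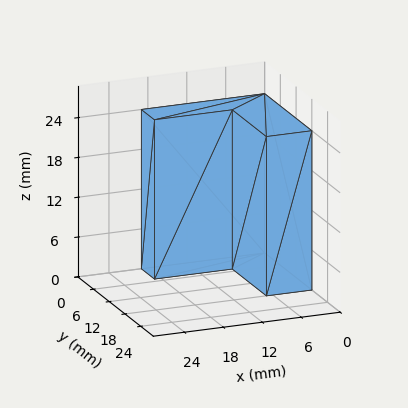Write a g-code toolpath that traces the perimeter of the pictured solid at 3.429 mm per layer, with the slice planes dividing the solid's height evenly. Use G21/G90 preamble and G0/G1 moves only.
Reading the render: the shape is an L-shaped prism: outer 19 × 18 mm, arm thicknesses ≈ 5 mm (horizontal) and 7 mm (vertical), extruded 24 mm in z (dimensions read to the nearest mm from the axis ticks). For the g-code, the solid's height is divided into equal slices at the stated Δz and each level perimeter traced with G1 moves after a G0 lift.

; perimeter-only toolpath
G21 ; units = mm
G90 ; absolute positioning
G28 ; home
; layer 1
G0 Z3.429
G0 X0.000 Y0.000
G1 X19.000 Y0.000
G1 X19.000 Y5.000
G1 X7.000 Y5.000
G1 X7.000 Y18.000
G1 X0.000 Y18.000
G1 X0.000 Y0.000
; layer 2
G0 Z6.857
G0 X0.000 Y0.000
G1 X19.000 Y0.000
G1 X19.000 Y5.000
G1 X7.000 Y5.000
G1 X7.000 Y18.000
G1 X0.000 Y18.000
G1 X0.000 Y0.000
; layer 3
G0 Z10.286
G0 X0.000 Y0.000
G1 X19.000 Y0.000
G1 X19.000 Y5.000
G1 X7.000 Y5.000
G1 X7.000 Y18.000
G1 X0.000 Y18.000
G1 X0.000 Y0.000
; layer 4
G0 Z13.714
G0 X0.000 Y0.000
G1 X19.000 Y0.000
G1 X19.000 Y5.000
G1 X7.000 Y5.000
G1 X7.000 Y18.000
G1 X0.000 Y18.000
G1 X0.000 Y0.000
; layer 5
G0 Z17.143
G0 X0.000 Y0.000
G1 X19.000 Y0.000
G1 X19.000 Y5.000
G1 X7.000 Y5.000
G1 X7.000 Y18.000
G1 X0.000 Y18.000
G1 X0.000 Y0.000
; layer 6
G0 Z20.571
G0 X0.000 Y0.000
G1 X19.000 Y0.000
G1 X19.000 Y5.000
G1 X7.000 Y5.000
G1 X7.000 Y18.000
G1 X0.000 Y18.000
G1 X0.000 Y0.000
; layer 7
G0 Z24.000
G0 X0.000 Y0.000
G1 X19.000 Y0.000
G1 X19.000 Y5.000
G1 X7.000 Y5.000
G1 X7.000 Y18.000
G1 X0.000 Y18.000
G1 X0.000 Y0.000
M2 ; end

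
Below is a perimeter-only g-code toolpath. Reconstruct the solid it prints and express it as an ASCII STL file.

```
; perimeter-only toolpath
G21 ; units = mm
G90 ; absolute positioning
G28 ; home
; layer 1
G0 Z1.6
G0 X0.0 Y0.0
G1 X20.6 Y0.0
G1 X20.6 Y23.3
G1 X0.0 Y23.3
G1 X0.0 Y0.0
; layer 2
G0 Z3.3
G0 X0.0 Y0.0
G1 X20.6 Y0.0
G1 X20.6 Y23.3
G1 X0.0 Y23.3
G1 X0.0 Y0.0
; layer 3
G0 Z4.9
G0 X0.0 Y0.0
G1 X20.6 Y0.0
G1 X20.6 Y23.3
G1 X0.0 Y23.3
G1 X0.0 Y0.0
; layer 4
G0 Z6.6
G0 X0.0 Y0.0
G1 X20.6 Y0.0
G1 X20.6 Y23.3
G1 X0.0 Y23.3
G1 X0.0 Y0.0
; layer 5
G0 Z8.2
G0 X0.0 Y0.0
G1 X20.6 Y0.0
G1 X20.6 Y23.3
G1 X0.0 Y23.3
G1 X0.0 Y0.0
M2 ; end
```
solid part
  facet normal 0.0000 0.0000 -1.0000
    outer loop
      vertex 20.6 23.3 0.0
      vertex 20.6 0.0 0.0
      vertex 0.0 0.0 0.0
    endloop
  endfacet
  facet normal 0.0000 0.0000 -1.0000
    outer loop
      vertex 0.0 23.3 0.0
      vertex 20.6 23.3 0.0
      vertex 0.0 0.0 0.0
    endloop
  endfacet
  facet normal 0.0000 0.0000 1.0000
    outer loop
      vertex 0.0 0.0 8.2
      vertex 20.6 0.0 8.2
      vertex 20.6 23.3 8.2
    endloop
  endfacet
  facet normal 0.0000 0.0000 1.0000
    outer loop
      vertex 0.0 0.0 8.2
      vertex 20.6 23.3 8.2
      vertex 0.0 23.3 8.2
    endloop
  endfacet
  facet normal 0.0000 -1.0000 0.0000
    outer loop
      vertex 0.0 0.0 0.0
      vertex 20.6 0.0 0.0
      vertex 20.6 0.0 8.2
    endloop
  endfacet
  facet normal 0.0000 -1.0000 0.0000
    outer loop
      vertex 0.0 0.0 0.0
      vertex 20.6 0.0 8.2
      vertex 0.0 0.0 8.2
    endloop
  endfacet
  facet normal 0.0000 1.0000 0.0000
    outer loop
      vertex 20.6 23.3 8.2
      vertex 20.6 23.3 0.0
      vertex 0.0 23.3 0.0
    endloop
  endfacet
  facet normal 0.0000 1.0000 0.0000
    outer loop
      vertex 0.0 23.3 8.2
      vertex 20.6 23.3 8.2
      vertex 0.0 23.3 0.0
    endloop
  endfacet
  facet normal -1.0000 0.0000 0.0000
    outer loop
      vertex 0.0 23.3 8.2
      vertex 0.0 23.3 0.0
      vertex 0.0 0.0 0.0
    endloop
  endfacet
  facet normal -1.0000 0.0000 0.0000
    outer loop
      vertex 0.0 0.0 8.2
      vertex 0.0 23.3 8.2
      vertex 0.0 0.0 0.0
    endloop
  endfacet
  facet normal 1.0000 0.0000 0.0000
    outer loop
      vertex 20.6 0.0 0.0
      vertex 20.6 23.3 0.0
      vertex 20.6 23.3 8.2
    endloop
  endfacet
  facet normal 1.0000 0.0000 0.0000
    outer loop
      vertex 20.6 0.0 0.0
      vertex 20.6 23.3 8.2
      vertex 20.6 0.0 8.2
    endloop
  endfacet
endsolid part

The G0 Z moves step by Δz≈1.6 mm. Every layer's G1 loop is the same polygon, so the solid is a straight extrusion of it from z=0 to z≈8.2. Closing with flat bottom and top caps and triangulating gives 12 facets — a rectangular box, roughly 20.6 × 23.3 mm footprint and 8.2 mm tall.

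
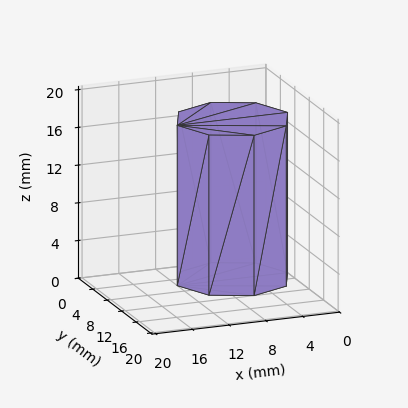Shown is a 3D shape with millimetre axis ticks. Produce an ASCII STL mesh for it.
Reading the render: the shape is a regular 8-sided prism (a cylinder approximated with 8 flat sides), circumscribed radius ≈ 6 mm, height ≈ 17 mm (dimensions read to the nearest mm from the axis ticks). For the STL, each face is triangulated and given an outward normal.

solid part
  facet normal 0.0000 0.0000 -1.0000
    outer loop
      vertex 6.0 12.0 0.0
      vertex 10.2 10.2 0.0
      vertex 12.0 6.0 0.0
    endloop
  endfacet
  facet normal 0.0000 0.0000 -1.0000
    outer loop
      vertex 1.8 10.2 0.0
      vertex 6.0 12.0 0.0
      vertex 12.0 6.0 0.0
    endloop
  endfacet
  facet normal 0.0000 0.0000 -1.0000
    outer loop
      vertex 0.0 6.0 0.0
      vertex 1.8 10.2 0.0
      vertex 12.0 6.0 0.0
    endloop
  endfacet
  facet normal 0.0000 0.0000 -1.0000
    outer loop
      vertex 1.8 1.8 0.0
      vertex 0.0 6.0 0.0
      vertex 12.0 6.0 0.0
    endloop
  endfacet
  facet normal 0.0000 0.0000 -1.0000
    outer loop
      vertex 6.0 0.0 0.0
      vertex 1.8 1.8 0.0
      vertex 12.0 6.0 0.0
    endloop
  endfacet
  facet normal 0.0000 0.0000 -1.0000
    outer loop
      vertex 10.2 1.8 0.0
      vertex 6.0 0.0 0.0
      vertex 12.0 6.0 0.0
    endloop
  endfacet
  facet normal 0.0000 0.0000 1.0000
    outer loop
      vertex 12.0 6.0 17.0
      vertex 10.2 10.2 17.0
      vertex 6.0 12.0 17.0
    endloop
  endfacet
  facet normal 0.0000 0.0000 1.0000
    outer loop
      vertex 12.0 6.0 17.0
      vertex 6.0 12.0 17.0
      vertex 1.8 10.2 17.0
    endloop
  endfacet
  facet normal 0.0000 0.0000 1.0000
    outer loop
      vertex 12.0 6.0 17.0
      vertex 1.8 10.2 17.0
      vertex 0.0 6.0 17.0
    endloop
  endfacet
  facet normal 0.0000 0.0000 1.0000
    outer loop
      vertex 12.0 6.0 17.0
      vertex 0.0 6.0 17.0
      vertex 1.8 1.8 17.0
    endloop
  endfacet
  facet normal 0.0000 0.0000 1.0000
    outer loop
      vertex 12.0 6.0 17.0
      vertex 1.8 1.8 17.0
      vertex 6.0 0.0 17.0
    endloop
  endfacet
  facet normal 0.0000 0.0000 1.0000
    outer loop
      vertex 12.0 6.0 17.0
      vertex 6.0 0.0 17.0
      vertex 10.2 1.8 17.0
    endloop
  endfacet
  facet normal 0.9191 0.3939 0.0000
    outer loop
      vertex 12.0 6.0 0.0
      vertex 10.2 10.2 0.0
      vertex 10.2 10.2 17.0
    endloop
  endfacet
  facet normal 0.9191 0.3939 0.0000
    outer loop
      vertex 12.0 6.0 0.0
      vertex 10.2 10.2 17.0
      vertex 12.0 6.0 17.0
    endloop
  endfacet
  facet normal 0.3939 0.9191 0.0000
    outer loop
      vertex 10.2 10.2 0.0
      vertex 6.0 12.0 0.0
      vertex 6.0 12.0 17.0
    endloop
  endfacet
  facet normal 0.3939 0.9191 0.0000
    outer loop
      vertex 10.2 10.2 0.0
      vertex 6.0 12.0 17.0
      vertex 10.2 10.2 17.0
    endloop
  endfacet
  facet normal -0.3939 0.9191 0.0000
    outer loop
      vertex 6.0 12.0 0.0
      vertex 1.8 10.2 0.0
      vertex 1.8 10.2 17.0
    endloop
  endfacet
  facet normal -0.3939 0.9191 0.0000
    outer loop
      vertex 6.0 12.0 0.0
      vertex 1.8 10.2 17.0
      vertex 6.0 12.0 17.0
    endloop
  endfacet
  facet normal -0.9191 0.3939 0.0000
    outer loop
      vertex 1.8 10.2 0.0
      vertex 0.0 6.0 0.0
      vertex 0.0 6.0 17.0
    endloop
  endfacet
  facet normal -0.9191 0.3939 0.0000
    outer loop
      vertex 1.8 10.2 0.0
      vertex 0.0 6.0 17.0
      vertex 1.8 10.2 17.0
    endloop
  endfacet
  facet normal -0.9191 -0.3939 0.0000
    outer loop
      vertex 0.0 6.0 0.0
      vertex 1.8 1.8 0.0
      vertex 1.8 1.8 17.0
    endloop
  endfacet
  facet normal -0.9191 -0.3939 0.0000
    outer loop
      vertex 0.0 6.0 0.0
      vertex 1.8 1.8 17.0
      vertex 0.0 6.0 17.0
    endloop
  endfacet
  facet normal -0.3939 -0.9191 0.0000
    outer loop
      vertex 1.8 1.8 0.0
      vertex 6.0 0.0 0.0
      vertex 6.0 0.0 17.0
    endloop
  endfacet
  facet normal -0.3939 -0.9191 0.0000
    outer loop
      vertex 1.8 1.8 0.0
      vertex 6.0 0.0 17.0
      vertex 1.8 1.8 17.0
    endloop
  endfacet
  facet normal 0.3939 -0.9191 0.0000
    outer loop
      vertex 6.0 0.0 0.0
      vertex 10.2 1.8 0.0
      vertex 10.2 1.8 17.0
    endloop
  endfacet
  facet normal 0.3939 -0.9191 0.0000
    outer loop
      vertex 6.0 0.0 0.0
      vertex 10.2 1.8 17.0
      vertex 6.0 0.0 17.0
    endloop
  endfacet
  facet normal 0.9191 -0.3939 0.0000
    outer loop
      vertex 10.2 1.8 0.0
      vertex 12.0 6.0 0.0
      vertex 12.0 6.0 17.0
    endloop
  endfacet
  facet normal 0.9191 -0.3939 0.0000
    outer loop
      vertex 10.2 1.8 0.0
      vertex 12.0 6.0 17.0
      vertex 10.2 1.8 17.0
    endloop
  endfacet
endsolid part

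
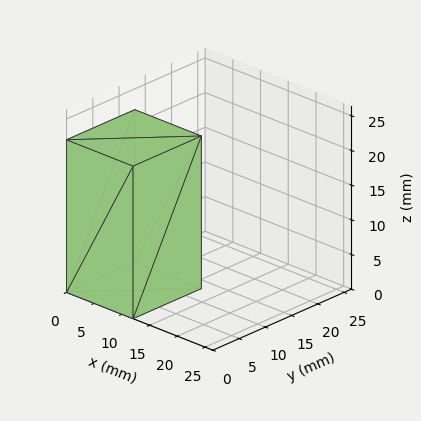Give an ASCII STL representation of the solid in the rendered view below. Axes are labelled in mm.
Reading the render: the shape is a rectangular box, roughly 12 × 13 mm footprint and 22 mm tall (dimensions read to the nearest mm from the axis ticks). For the STL, each face is triangulated and given an outward normal.

solid part
  facet normal 0.0000 0.0000 -1.0000
    outer loop
      vertex 12.0 13.0 0.0
      vertex 12.0 0.0 0.0
      vertex 0.0 0.0 0.0
    endloop
  endfacet
  facet normal 0.0000 0.0000 -1.0000
    outer loop
      vertex 0.0 13.0 0.0
      vertex 12.0 13.0 0.0
      vertex 0.0 0.0 0.0
    endloop
  endfacet
  facet normal 0.0000 0.0000 1.0000
    outer loop
      vertex 0.0 0.0 22.0
      vertex 12.0 0.0 22.0
      vertex 12.0 13.0 22.0
    endloop
  endfacet
  facet normal 0.0000 0.0000 1.0000
    outer loop
      vertex 0.0 0.0 22.0
      vertex 12.0 13.0 22.0
      vertex 0.0 13.0 22.0
    endloop
  endfacet
  facet normal 0.0000 -1.0000 0.0000
    outer loop
      vertex 0.0 0.0 0.0
      vertex 12.0 0.0 0.0
      vertex 12.0 0.0 22.0
    endloop
  endfacet
  facet normal 0.0000 -1.0000 0.0000
    outer loop
      vertex 0.0 0.0 0.0
      vertex 12.0 0.0 22.0
      vertex 0.0 0.0 22.0
    endloop
  endfacet
  facet normal 0.0000 1.0000 0.0000
    outer loop
      vertex 12.0 13.0 22.0
      vertex 12.0 13.0 0.0
      vertex 0.0 13.0 0.0
    endloop
  endfacet
  facet normal 0.0000 1.0000 0.0000
    outer loop
      vertex 0.0 13.0 22.0
      vertex 12.0 13.0 22.0
      vertex 0.0 13.0 0.0
    endloop
  endfacet
  facet normal -1.0000 0.0000 0.0000
    outer loop
      vertex 0.0 13.0 22.0
      vertex 0.0 13.0 0.0
      vertex 0.0 0.0 0.0
    endloop
  endfacet
  facet normal -1.0000 0.0000 0.0000
    outer loop
      vertex 0.0 0.0 22.0
      vertex 0.0 13.0 22.0
      vertex 0.0 0.0 0.0
    endloop
  endfacet
  facet normal 1.0000 0.0000 0.0000
    outer loop
      vertex 12.0 0.0 0.0
      vertex 12.0 13.0 0.0
      vertex 12.0 13.0 22.0
    endloop
  endfacet
  facet normal 1.0000 0.0000 0.0000
    outer loop
      vertex 12.0 0.0 0.0
      vertex 12.0 13.0 22.0
      vertex 12.0 0.0 22.0
    endloop
  endfacet
endsolid part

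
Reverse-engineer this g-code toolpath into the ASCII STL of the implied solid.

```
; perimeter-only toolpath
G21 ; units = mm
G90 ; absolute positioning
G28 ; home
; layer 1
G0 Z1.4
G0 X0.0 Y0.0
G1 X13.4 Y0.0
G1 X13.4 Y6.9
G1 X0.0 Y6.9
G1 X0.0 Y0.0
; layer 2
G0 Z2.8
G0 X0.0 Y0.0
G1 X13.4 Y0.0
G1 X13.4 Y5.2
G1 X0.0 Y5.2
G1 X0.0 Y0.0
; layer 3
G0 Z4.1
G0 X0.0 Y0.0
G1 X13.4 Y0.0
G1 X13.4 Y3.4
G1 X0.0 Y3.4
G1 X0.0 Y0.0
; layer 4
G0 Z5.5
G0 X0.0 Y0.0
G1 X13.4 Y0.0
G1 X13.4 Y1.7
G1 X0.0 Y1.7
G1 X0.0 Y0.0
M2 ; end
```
solid part
  facet normal 0.0000 0.0000 -1.0000
    outer loop
      vertex 13.4 8.6 0.0
      vertex 13.4 0.0 0.0
      vertex 0.0 0.0 0.0
    endloop
  endfacet
  facet normal 0.0000 0.0000 -1.0000
    outer loop
      vertex 0.0 8.6 0.0
      vertex 13.4 8.6 0.0
      vertex 0.0 0.0 0.0
    endloop
  endfacet
  facet normal 0.0000 -1.0000 0.0000
    outer loop
      vertex 0.0 0.0 0.0
      vertex 13.4 0.0 0.0
      vertex 13.4 0.0 6.9
    endloop
  endfacet
  facet normal 0.0000 -1.0000 0.0000
    outer loop
      vertex 0.0 0.0 0.0
      vertex 13.4 0.0 6.9
      vertex 0.0 0.0 6.9
    endloop
  endfacet
  facet normal 0.0000 0.6258 0.7800
    outer loop
      vertex 0.0 0.0 6.9
      vertex 13.4 0.0 6.9
      vertex 13.4 8.6 0.0
    endloop
  endfacet
  facet normal 0.0000 0.6258 0.7800
    outer loop
      vertex 0.0 0.0 6.9
      vertex 13.4 8.6 0.0
      vertex 0.0 8.6 0.0
    endloop
  endfacet
  facet normal -1.0000 0.0000 0.0000
    outer loop
      vertex 0.0 0.0 6.9
      vertex 0.0 8.6 0.0
      vertex 0.0 0.0 0.0
    endloop
  endfacet
  facet normal 1.0000 0.0000 0.0000
    outer loop
      vertex 13.4 0.0 0.0
      vertex 13.4 8.6 0.0
      vertex 13.4 0.0 6.9
    endloop
  endfacet
endsolid part

The G0 Z moves step by Δz≈1.4 mm. The G1 loops shrink linearly with z, so the solid tapers from its base footprint up to z≈6.9. Closing with a flat bottom cap and the tapered top and triangulating gives 8 facets — a wedge (ramp): 13.4 × 8.6 mm base, rising to 6.9 mm along the y=0 edge and sloping linearly to z=0 at y=8.6.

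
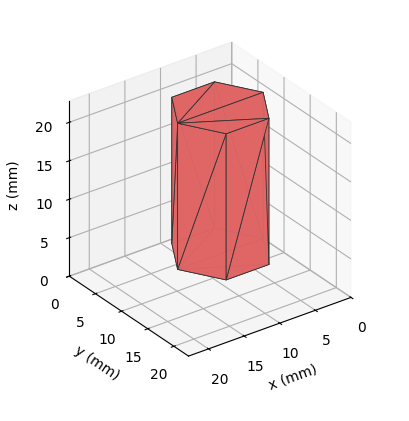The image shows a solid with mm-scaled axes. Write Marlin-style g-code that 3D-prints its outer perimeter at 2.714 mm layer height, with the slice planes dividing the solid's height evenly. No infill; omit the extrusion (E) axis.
Reading the render: the shape is a regular 6-sided prism (a cylinder approximated with 6 flat sides), circumscribed radius ≈ 6 mm, height ≈ 19 mm (dimensions read to the nearest mm from the axis ticks). For the g-code, the solid's height is divided into equal slices at the stated Δz and each level perimeter traced with G1 moves after a G0 lift.

; perimeter-only toolpath
G21 ; units = mm
G90 ; absolute positioning
G28 ; home
; layer 1
G0 Z2.714
G0 X12.000 Y6.000
G1 X9.000 Y11.196
G1 X3.000 Y11.196
G1 X0.000 Y6.000
G1 X3.000 Y0.804
G1 X9.000 Y0.804
G1 X12.000 Y6.000
; layer 2
G0 Z5.429
G0 X12.000 Y6.000
G1 X9.000 Y11.196
G1 X3.000 Y11.196
G1 X0.000 Y6.000
G1 X3.000 Y0.804
G1 X9.000 Y0.804
G1 X12.000 Y6.000
; layer 3
G0 Z8.143
G0 X12.000 Y6.000
G1 X9.000 Y11.196
G1 X3.000 Y11.196
G1 X0.000 Y6.000
G1 X3.000 Y0.804
G1 X9.000 Y0.804
G1 X12.000 Y6.000
; layer 4
G0 Z10.857
G0 X12.000 Y6.000
G1 X9.000 Y11.196
G1 X3.000 Y11.196
G1 X0.000 Y6.000
G1 X3.000 Y0.804
G1 X9.000 Y0.804
G1 X12.000 Y6.000
; layer 5
G0 Z13.571
G0 X12.000 Y6.000
G1 X9.000 Y11.196
G1 X3.000 Y11.196
G1 X0.000 Y6.000
G1 X3.000 Y0.804
G1 X9.000 Y0.804
G1 X12.000 Y6.000
; layer 6
G0 Z16.286
G0 X12.000 Y6.000
G1 X9.000 Y11.196
G1 X3.000 Y11.196
G1 X0.000 Y6.000
G1 X3.000 Y0.804
G1 X9.000 Y0.804
G1 X12.000 Y6.000
; layer 7
G0 Z19.000
G0 X12.000 Y6.000
G1 X9.000 Y11.196
G1 X3.000 Y11.196
G1 X0.000 Y6.000
G1 X3.000 Y0.804
G1 X9.000 Y0.804
G1 X12.000 Y6.000
M2 ; end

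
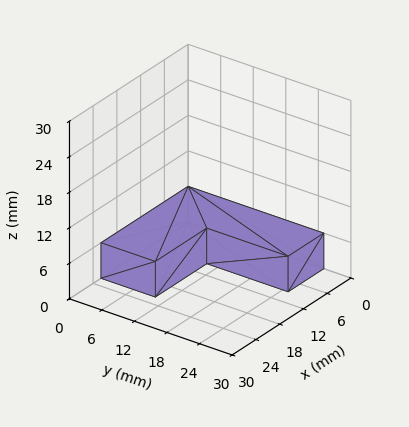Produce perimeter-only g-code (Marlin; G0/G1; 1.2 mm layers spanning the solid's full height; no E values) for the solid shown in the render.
Reading the render: the shape is an L-shaped prism: outer 22 × 25 mm, arm thicknesses ≈ 10 mm (horizontal) and 9 mm (vertical), extruded 6 mm in z (dimensions read to the nearest mm from the axis ticks). For the g-code, the solid's height is divided into equal slices at the stated Δz and each level perimeter traced with G1 moves after a G0 lift.

; perimeter-only toolpath
G21 ; units = mm
G90 ; absolute positioning
G28 ; home
; layer 1
G0 Z1.2
G0 X0.0 Y0.0
G1 X22.0 Y0.0
G1 X22.0 Y10.0
G1 X9.0 Y10.0
G1 X9.0 Y25.0
G1 X0.0 Y25.0
G1 X0.0 Y0.0
; layer 2
G0 Z2.4
G0 X0.0 Y0.0
G1 X22.0 Y0.0
G1 X22.0 Y10.0
G1 X9.0 Y10.0
G1 X9.0 Y25.0
G1 X0.0 Y25.0
G1 X0.0 Y0.0
; layer 3
G0 Z3.6
G0 X0.0 Y0.0
G1 X22.0 Y0.0
G1 X22.0 Y10.0
G1 X9.0 Y10.0
G1 X9.0 Y25.0
G1 X0.0 Y25.0
G1 X0.0 Y0.0
; layer 4
G0 Z4.8
G0 X0.0 Y0.0
G1 X22.0 Y0.0
G1 X22.0 Y10.0
G1 X9.0 Y10.0
G1 X9.0 Y25.0
G1 X0.0 Y25.0
G1 X0.0 Y0.0
; layer 5
G0 Z6.0
G0 X0.0 Y0.0
G1 X22.0 Y0.0
G1 X22.0 Y10.0
G1 X9.0 Y10.0
G1 X9.0 Y25.0
G1 X0.0 Y25.0
G1 X0.0 Y0.0
M2 ; end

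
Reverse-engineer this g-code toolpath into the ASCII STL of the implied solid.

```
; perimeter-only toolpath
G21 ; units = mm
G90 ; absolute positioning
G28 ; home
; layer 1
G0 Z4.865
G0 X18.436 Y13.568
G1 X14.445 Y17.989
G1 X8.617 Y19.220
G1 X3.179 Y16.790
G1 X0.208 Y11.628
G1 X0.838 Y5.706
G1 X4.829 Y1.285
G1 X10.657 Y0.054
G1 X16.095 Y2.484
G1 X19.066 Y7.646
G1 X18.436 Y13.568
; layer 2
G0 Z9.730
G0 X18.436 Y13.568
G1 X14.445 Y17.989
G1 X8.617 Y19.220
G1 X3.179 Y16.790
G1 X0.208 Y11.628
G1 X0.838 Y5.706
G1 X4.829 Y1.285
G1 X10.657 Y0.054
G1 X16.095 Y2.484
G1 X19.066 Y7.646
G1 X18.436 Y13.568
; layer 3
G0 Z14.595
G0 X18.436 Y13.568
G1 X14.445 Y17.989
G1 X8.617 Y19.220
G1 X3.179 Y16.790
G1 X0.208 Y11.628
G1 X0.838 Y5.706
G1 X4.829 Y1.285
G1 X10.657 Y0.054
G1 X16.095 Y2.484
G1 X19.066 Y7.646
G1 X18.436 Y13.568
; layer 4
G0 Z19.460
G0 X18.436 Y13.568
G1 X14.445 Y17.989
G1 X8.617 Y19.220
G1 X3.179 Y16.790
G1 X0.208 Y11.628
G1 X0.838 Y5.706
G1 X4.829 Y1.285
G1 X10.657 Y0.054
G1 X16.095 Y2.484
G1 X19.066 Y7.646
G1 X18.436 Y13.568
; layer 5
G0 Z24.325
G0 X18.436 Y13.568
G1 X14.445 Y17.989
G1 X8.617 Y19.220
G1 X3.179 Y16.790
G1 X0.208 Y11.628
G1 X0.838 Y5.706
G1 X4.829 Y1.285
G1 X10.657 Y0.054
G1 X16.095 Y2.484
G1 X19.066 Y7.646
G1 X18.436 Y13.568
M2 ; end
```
solid part
  facet normal 0.0000 0.0000 -1.0000
    outer loop
      vertex 8.617 19.220 0.000
      vertex 14.445 17.989 0.000
      vertex 18.436 13.568 0.000
    endloop
  endfacet
  facet normal 0.0000 0.0000 -1.0000
    outer loop
      vertex 3.179 16.790 0.000
      vertex 8.617 19.220 0.000
      vertex 18.436 13.568 0.000
    endloop
  endfacet
  facet normal 0.0000 0.0000 -1.0000
    outer loop
      vertex 0.208 11.628 0.000
      vertex 3.179 16.790 0.000
      vertex 18.436 13.568 0.000
    endloop
  endfacet
  facet normal 0.0000 0.0000 -1.0000
    outer loop
      vertex 0.838 5.706 0.000
      vertex 0.208 11.628 0.000
      vertex 18.436 13.568 0.000
    endloop
  endfacet
  facet normal 0.0000 0.0000 -1.0000
    outer loop
      vertex 4.829 1.285 0.000
      vertex 0.838 5.706 0.000
      vertex 18.436 13.568 0.000
    endloop
  endfacet
  facet normal 0.0000 0.0000 -1.0000
    outer loop
      vertex 10.657 0.054 0.000
      vertex 4.829 1.285 0.000
      vertex 18.436 13.568 0.000
    endloop
  endfacet
  facet normal 0.0000 0.0000 -1.0000
    outer loop
      vertex 16.095 2.484 0.000
      vertex 10.657 0.054 0.000
      vertex 18.436 13.568 0.000
    endloop
  endfacet
  facet normal 0.0000 0.0000 -1.0000
    outer loop
      vertex 19.066 7.646 0.000
      vertex 16.095 2.484 0.000
      vertex 18.436 13.568 0.000
    endloop
  endfacet
  facet normal 0.0000 0.0000 1.0000
    outer loop
      vertex 18.436 13.568 24.325
      vertex 14.445 17.989 24.325
      vertex 8.617 19.220 24.325
    endloop
  endfacet
  facet normal 0.0000 0.0000 1.0000
    outer loop
      vertex 18.436 13.568 24.325
      vertex 8.617 19.220 24.325
      vertex 3.179 16.790 24.325
    endloop
  endfacet
  facet normal 0.0000 0.0000 1.0000
    outer loop
      vertex 18.436 13.568 24.325
      vertex 3.179 16.790 24.325
      vertex 0.208 11.628 24.325
    endloop
  endfacet
  facet normal 0.0000 0.0000 1.0000
    outer loop
      vertex 18.436 13.568 24.325
      vertex 0.208 11.628 24.325
      vertex 0.838 5.706 24.325
    endloop
  endfacet
  facet normal 0.0000 0.0000 1.0000
    outer loop
      vertex 18.436 13.568 24.325
      vertex 0.838 5.706 24.325
      vertex 4.829 1.285 24.325
    endloop
  endfacet
  facet normal 0.0000 0.0000 1.0000
    outer loop
      vertex 18.436 13.568 24.325
      vertex 4.829 1.285 24.325
      vertex 10.657 0.054 24.325
    endloop
  endfacet
  facet normal 0.0000 0.0000 1.0000
    outer loop
      vertex 18.436 13.568 24.325
      vertex 10.657 0.054 24.325
      vertex 16.095 2.484 24.325
    endloop
  endfacet
  facet normal 0.0000 0.0000 1.0000
    outer loop
      vertex 18.436 13.568 24.325
      vertex 16.095 2.484 24.325
      vertex 19.066 7.646 24.325
    endloop
  endfacet
  facet normal 0.7423 0.6701 0.0000
    outer loop
      vertex 18.436 13.568 0.000
      vertex 14.445 17.989 0.000
      vertex 14.445 17.989 24.325
    endloop
  endfacet
  facet normal 0.7423 0.6701 0.0000
    outer loop
      vertex 18.436 13.568 0.000
      vertex 14.445 17.989 24.325
      vertex 18.436 13.568 24.325
    endloop
  endfacet
  facet normal 0.2067 0.9784 0.0000
    outer loop
      vertex 14.445 17.989 0.000
      vertex 8.617 19.220 0.000
      vertex 8.617 19.220 24.325
    endloop
  endfacet
  facet normal 0.2067 0.9784 0.0000
    outer loop
      vertex 14.445 17.989 0.000
      vertex 8.617 19.220 24.325
      vertex 14.445 17.989 24.325
    endloop
  endfacet
  facet normal -0.4080 0.9130 0.0000
    outer loop
      vertex 8.617 19.220 0.000
      vertex 3.179 16.790 0.000
      vertex 3.179 16.790 24.325
    endloop
  endfacet
  facet normal -0.4080 0.9130 0.0000
    outer loop
      vertex 8.617 19.220 0.000
      vertex 3.179 16.790 24.325
      vertex 8.617 19.220 24.325
    endloop
  endfacet
  facet normal -0.8667 0.4988 0.0000
    outer loop
      vertex 3.179 16.790 0.000
      vertex 0.208 11.628 0.000
      vertex 0.208 11.628 24.325
    endloop
  endfacet
  facet normal -0.8667 0.4988 0.0000
    outer loop
      vertex 3.179 16.790 0.000
      vertex 0.208 11.628 24.325
      vertex 3.179 16.790 24.325
    endloop
  endfacet
  facet normal -0.9944 -0.1058 0.0000
    outer loop
      vertex 0.208 11.628 0.000
      vertex 0.838 5.706 0.000
      vertex 0.838 5.706 24.325
    endloop
  endfacet
  facet normal -0.9944 -0.1058 0.0000
    outer loop
      vertex 0.208 11.628 0.000
      vertex 0.838 5.706 24.325
      vertex 0.208 11.628 24.325
    endloop
  endfacet
  facet normal -0.7423 -0.6701 0.0000
    outer loop
      vertex 0.838 5.706 0.000
      vertex 4.829 1.285 0.000
      vertex 4.829 1.285 24.325
    endloop
  endfacet
  facet normal -0.7423 -0.6701 0.0000
    outer loop
      vertex 0.838 5.706 0.000
      vertex 4.829 1.285 24.325
      vertex 0.838 5.706 24.325
    endloop
  endfacet
  facet normal -0.2067 -0.9784 0.0000
    outer loop
      vertex 4.829 1.285 0.000
      vertex 10.657 0.054 0.000
      vertex 10.657 0.054 24.325
    endloop
  endfacet
  facet normal -0.2067 -0.9784 0.0000
    outer loop
      vertex 4.829 1.285 0.000
      vertex 10.657 0.054 24.325
      vertex 4.829 1.285 24.325
    endloop
  endfacet
  facet normal 0.4080 -0.9130 0.0000
    outer loop
      vertex 10.657 0.054 0.000
      vertex 16.095 2.484 0.000
      vertex 16.095 2.484 24.325
    endloop
  endfacet
  facet normal 0.4080 -0.9130 0.0000
    outer loop
      vertex 10.657 0.054 0.000
      vertex 16.095 2.484 24.325
      vertex 10.657 0.054 24.325
    endloop
  endfacet
  facet normal 0.8667 -0.4988 0.0000
    outer loop
      vertex 16.095 2.484 0.000
      vertex 19.066 7.646 0.000
      vertex 19.066 7.646 24.325
    endloop
  endfacet
  facet normal 0.8667 -0.4988 0.0000
    outer loop
      vertex 16.095 2.484 0.000
      vertex 19.066 7.646 24.325
      vertex 16.095 2.484 24.325
    endloop
  endfacet
  facet normal 0.9944 0.1058 0.0000
    outer loop
      vertex 19.066 7.646 0.000
      vertex 18.436 13.568 0.000
      vertex 18.436 13.568 24.325
    endloop
  endfacet
  facet normal 0.9944 0.1058 0.0000
    outer loop
      vertex 19.066 7.646 0.000
      vertex 18.436 13.568 24.325
      vertex 19.066 7.646 24.325
    endloop
  endfacet
endsolid part

The G0 Z moves step by Δz≈4.865 mm. Every layer's G1 loop is the same polygon, so the solid is a straight extrusion of it from z=0 to z≈24.3. Closing with flat bottom and top caps and triangulating gives 36 facets — a regular 10-sided prism (a cylinder approximated with 10 flat sides), circumscribed radius ≈ 9.64 mm, height ≈ 24.3 mm.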